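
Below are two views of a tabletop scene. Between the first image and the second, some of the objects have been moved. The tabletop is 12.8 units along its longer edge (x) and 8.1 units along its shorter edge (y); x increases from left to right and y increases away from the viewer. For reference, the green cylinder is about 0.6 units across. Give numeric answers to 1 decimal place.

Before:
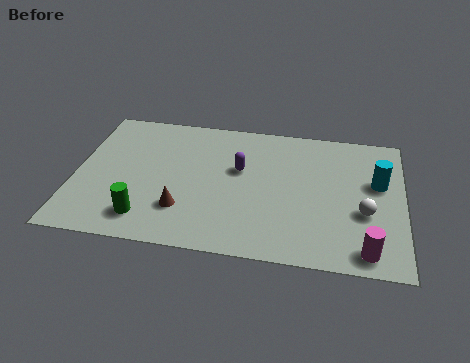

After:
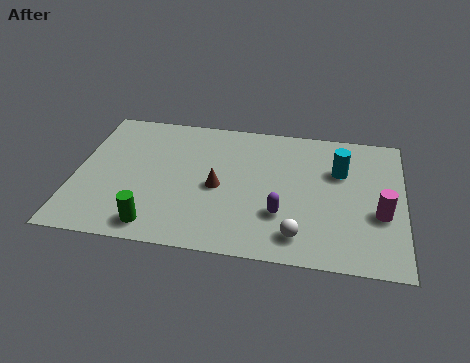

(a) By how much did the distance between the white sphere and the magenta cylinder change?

+1.4

They were about 2.1 units apart before and 3.5 after — 1.4 units further apart.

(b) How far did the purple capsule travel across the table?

2.9

The purple capsule moved from about (6.4, 4.9) to (8.1, 2.5), a distance of √(1.7² + 2.4²) ≈ 2.9.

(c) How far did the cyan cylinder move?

1.6

The cyan cylinder moved from about (11.8, 4.9) to (10.3, 5.4), a distance of √(1.5² + 0.5²) ≈ 1.6.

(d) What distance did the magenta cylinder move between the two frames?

2.2

The magenta cylinder moved from about (11.4, 1.0) to (11.9, 3.1), a distance of √(0.5² + 2.1²) ≈ 2.2.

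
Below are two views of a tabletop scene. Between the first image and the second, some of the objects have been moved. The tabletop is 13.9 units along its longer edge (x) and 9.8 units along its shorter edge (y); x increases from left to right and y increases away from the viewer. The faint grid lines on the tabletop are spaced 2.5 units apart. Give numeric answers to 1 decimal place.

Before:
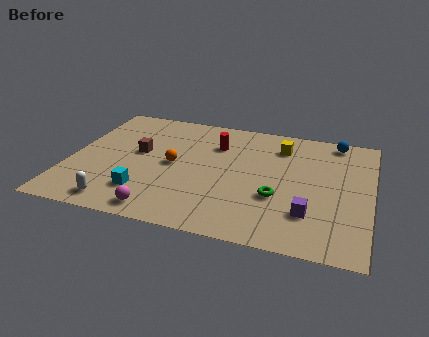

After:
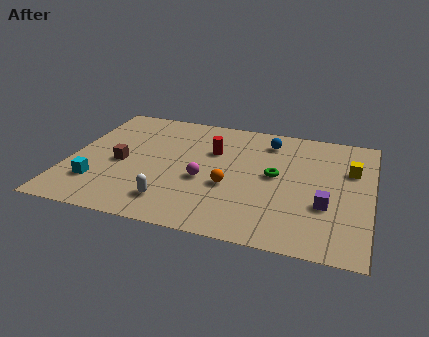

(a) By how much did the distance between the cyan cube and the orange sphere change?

+3.3

They were about 2.8 units apart before and 6.1 after — 3.3 units further apart.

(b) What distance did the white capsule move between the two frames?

2.5

The white capsule moved from about (2.6, 1.2) to (5.0, 1.9), a distance of √(2.4² + 0.7²) ≈ 2.5.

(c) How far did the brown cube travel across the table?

1.3

The brown cube moved from about (3.1, 5.5) to (2.4, 4.4), a distance of √(0.7² + 1.1²) ≈ 1.3.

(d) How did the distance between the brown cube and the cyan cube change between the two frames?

-1.2

The distance was about 3.3 in the first image and 2.1 in the second, so they moved 1.2 units closer together.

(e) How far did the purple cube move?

1.1

From (11.2, 2.6) to (11.9, 3.4), the purple cube covered √(0.7² + 0.8²) ≈ 1.1 units.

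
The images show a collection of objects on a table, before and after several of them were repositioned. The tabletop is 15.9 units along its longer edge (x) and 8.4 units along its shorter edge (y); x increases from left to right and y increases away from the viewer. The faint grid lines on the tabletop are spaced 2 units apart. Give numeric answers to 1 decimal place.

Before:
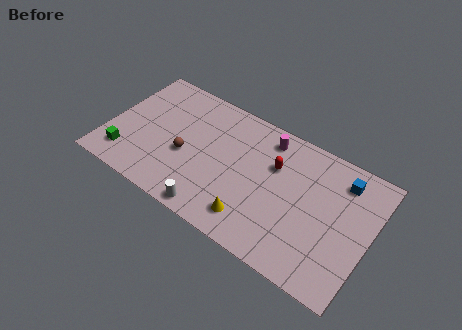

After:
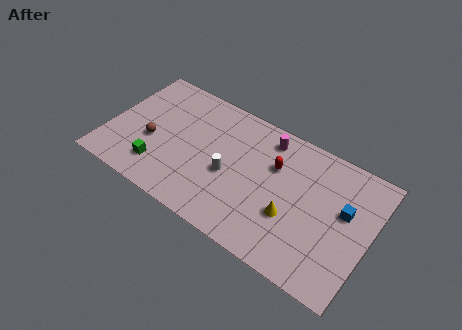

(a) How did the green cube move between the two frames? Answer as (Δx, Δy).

(2.0, 0.2)

From the two frames, the green cube sits at roughly (1.4, 1.7) before and (3.4, 1.9) after.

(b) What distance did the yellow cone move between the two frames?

2.5

The yellow cone was near (9.3, 1.6) before and (11.4, 3.0) after, so it travelled √(2.1² + 1.4²) ≈ 2.5 units.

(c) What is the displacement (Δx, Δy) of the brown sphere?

(-2.1, -0.1)

From the two frames, the brown sphere sits at roughly (4.8, 3.5) before and (2.7, 3.4) after.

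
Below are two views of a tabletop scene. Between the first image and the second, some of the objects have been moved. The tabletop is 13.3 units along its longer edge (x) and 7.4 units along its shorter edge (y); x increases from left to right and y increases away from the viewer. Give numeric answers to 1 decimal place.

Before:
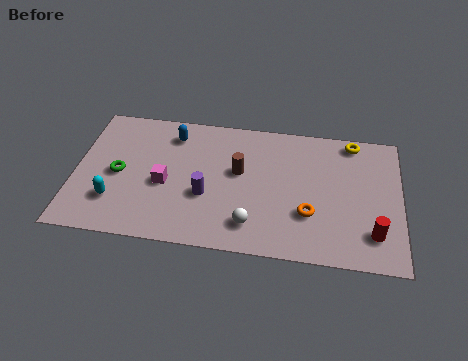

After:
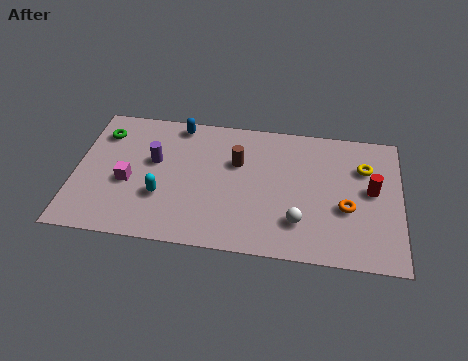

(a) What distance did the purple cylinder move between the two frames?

2.7

The purple cylinder was near (5.4, 2.8) before and (3.2, 4.4) after, so it travelled √(2.2² + 1.6²) ≈ 2.7 units.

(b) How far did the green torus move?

2.3

The green torus was near (1.8, 3.5) before and (1.0, 5.7) after, so it travelled √(0.8² + 2.2²) ≈ 2.3 units.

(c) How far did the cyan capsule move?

2.0

The cyan capsule moved from about (1.7, 2.0) to (3.6, 2.5), a distance of √(1.9² + 0.5²) ≈ 2.0.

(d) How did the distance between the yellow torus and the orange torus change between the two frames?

-2.1

They were about 4.5 units apart before and 2.4 after — 2.1 units closer together.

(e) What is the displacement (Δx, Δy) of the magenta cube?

(-1.5, -0.1)

The magenta cube was at about (3.7, 3.2) and moved to about (2.2, 3.1).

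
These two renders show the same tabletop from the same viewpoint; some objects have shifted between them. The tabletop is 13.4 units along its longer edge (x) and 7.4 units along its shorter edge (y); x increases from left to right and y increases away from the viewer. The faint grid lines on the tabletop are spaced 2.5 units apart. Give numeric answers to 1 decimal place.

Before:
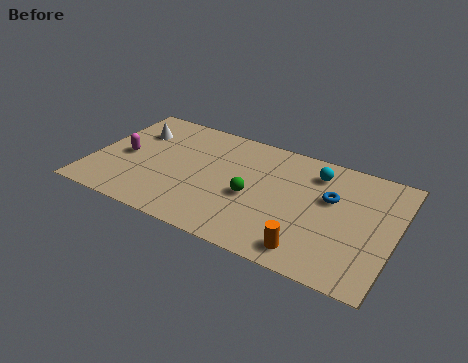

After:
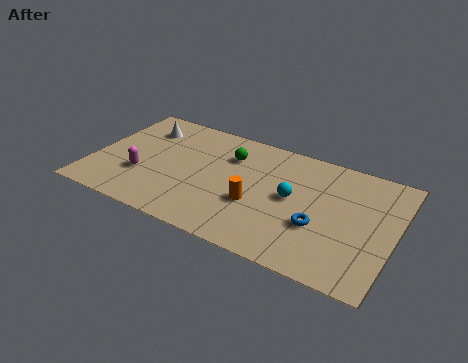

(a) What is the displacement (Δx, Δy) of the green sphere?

(-1.3, 2.2)

From the two frames, the green sphere sits at roughly (7.2, 3.2) before and (5.9, 5.4) after.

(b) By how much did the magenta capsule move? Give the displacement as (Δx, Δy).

(0.9, -1.0)

From the two frames, the magenta capsule sits at roughly (1.4, 3.5) before and (2.3, 2.5) after.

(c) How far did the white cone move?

0.5

The white cone moved from about (1.6, 5.3) to (1.9, 5.7), a distance of √(0.3² + 0.4²) ≈ 0.5.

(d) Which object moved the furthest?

the orange cylinder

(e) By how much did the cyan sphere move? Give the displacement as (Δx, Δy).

(-0.8, -2.0)

The cyan sphere was at about (9.7, 5.9) and moved to about (8.9, 3.9).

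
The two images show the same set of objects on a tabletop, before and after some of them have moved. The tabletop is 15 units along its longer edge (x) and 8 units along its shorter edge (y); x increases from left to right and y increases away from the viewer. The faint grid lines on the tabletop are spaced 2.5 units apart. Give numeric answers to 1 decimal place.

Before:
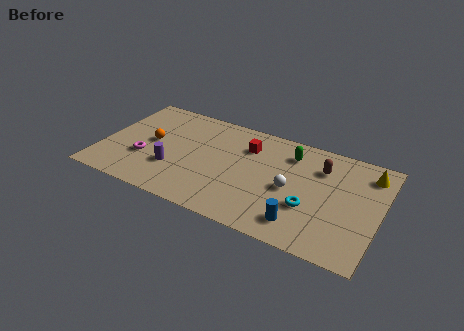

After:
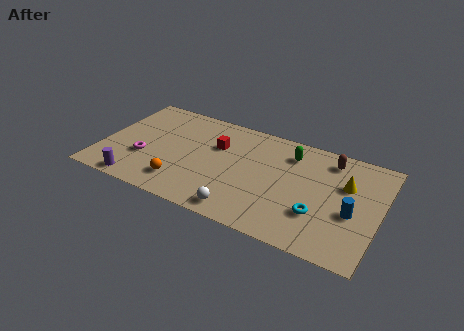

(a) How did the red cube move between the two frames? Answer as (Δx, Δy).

(-1.6, -0.6)

The red cube started near (7.7, 5.9) and ended near (6.1, 5.3).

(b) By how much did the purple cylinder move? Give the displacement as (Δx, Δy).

(-1.7, -1.8)

The purple cylinder started near (4.0, 2.6) and ended near (2.3, 0.8).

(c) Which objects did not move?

the magenta torus and the green capsule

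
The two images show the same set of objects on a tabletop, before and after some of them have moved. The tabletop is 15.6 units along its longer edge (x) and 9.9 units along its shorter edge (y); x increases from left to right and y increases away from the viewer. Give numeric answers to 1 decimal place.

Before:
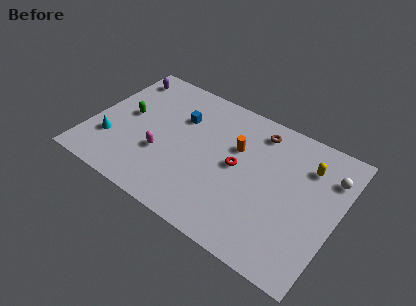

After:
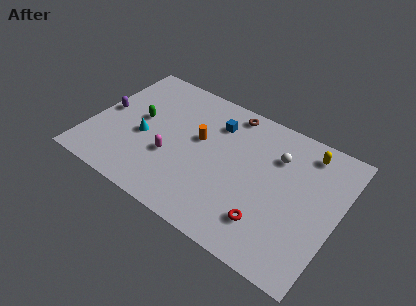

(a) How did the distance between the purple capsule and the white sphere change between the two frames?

-2.7

They were about 13.6 units apart before and 10.9 after — 2.7 units closer together.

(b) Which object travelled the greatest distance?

the red torus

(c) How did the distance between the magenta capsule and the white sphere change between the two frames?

-3.7

Before: roughly 10.8 units apart; after: 7.1. That's 3.7 units closer together.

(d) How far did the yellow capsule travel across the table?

1.0

The yellow capsule moved from about (13.4, 7.4) to (13.2, 8.4), a distance of √(0.2² + 1.0²) ≈ 1.0.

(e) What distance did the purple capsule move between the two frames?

3.3

From (1.2, 8.3) to (0.8, 5.0), the purple capsule covered √(0.4² + 3.3²) ≈ 3.3 units.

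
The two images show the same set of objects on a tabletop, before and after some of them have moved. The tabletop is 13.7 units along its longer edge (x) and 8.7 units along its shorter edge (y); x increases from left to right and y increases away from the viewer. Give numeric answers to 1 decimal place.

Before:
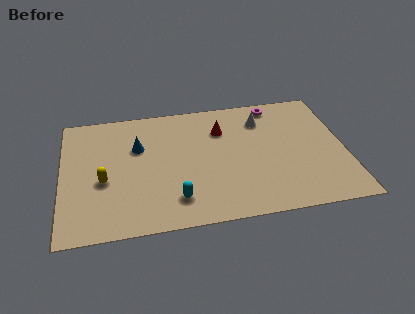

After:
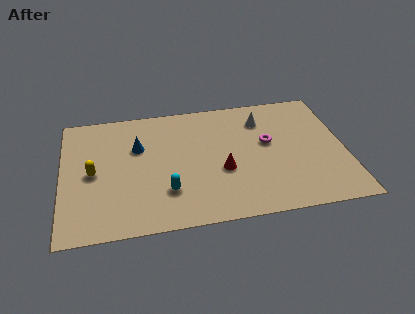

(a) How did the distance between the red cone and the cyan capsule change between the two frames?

-2.2

Before: roughly 5.1 units apart; after: 2.9. That's 2.2 units closer together.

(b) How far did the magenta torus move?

2.7

From (10.5, 7.7) to (10.0, 5.0), the magenta torus covered √(0.5² + 2.7²) ≈ 2.7 units.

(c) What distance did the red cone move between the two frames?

2.9

From (7.8, 6.3) to (7.7, 3.4), the red cone covered √(0.1² + 2.9²) ≈ 2.9 units.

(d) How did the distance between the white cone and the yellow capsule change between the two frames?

+0.3

Before: roughly 8.4 units apart; after: 8.7. That's 0.3 units further apart.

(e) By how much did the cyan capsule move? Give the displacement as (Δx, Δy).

(-0.4, 0.6)

The cyan capsule was at about (5.4, 1.8) and moved to about (5.0, 2.4).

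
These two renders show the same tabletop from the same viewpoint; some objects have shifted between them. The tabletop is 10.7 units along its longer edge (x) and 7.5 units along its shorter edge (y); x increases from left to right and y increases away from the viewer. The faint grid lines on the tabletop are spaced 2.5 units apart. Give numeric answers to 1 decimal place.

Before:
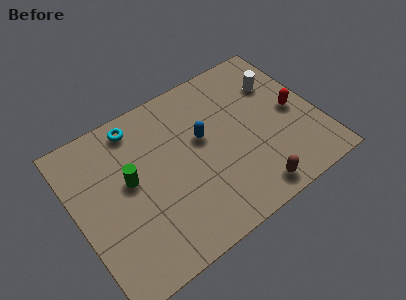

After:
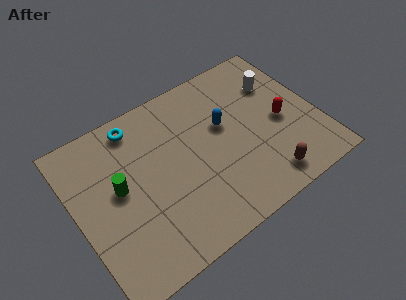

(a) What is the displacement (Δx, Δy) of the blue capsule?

(1.0, 0.1)

The blue capsule started near (5.7, 4.4) and ended near (6.7, 4.5).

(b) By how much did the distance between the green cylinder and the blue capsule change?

+1.5

Before: roughly 3.3 units apart; after: 4.8. That's 1.5 units further apart.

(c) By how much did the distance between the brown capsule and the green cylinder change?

+0.9

The distance was about 5.8 in the first image and 6.7 in the second, so they moved 0.9 units further apart.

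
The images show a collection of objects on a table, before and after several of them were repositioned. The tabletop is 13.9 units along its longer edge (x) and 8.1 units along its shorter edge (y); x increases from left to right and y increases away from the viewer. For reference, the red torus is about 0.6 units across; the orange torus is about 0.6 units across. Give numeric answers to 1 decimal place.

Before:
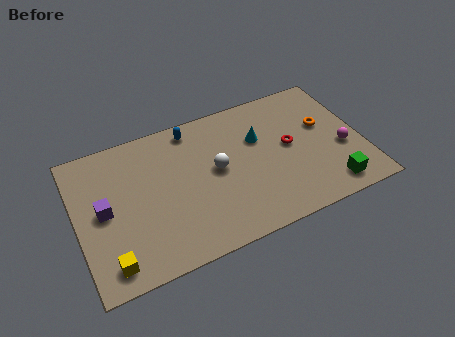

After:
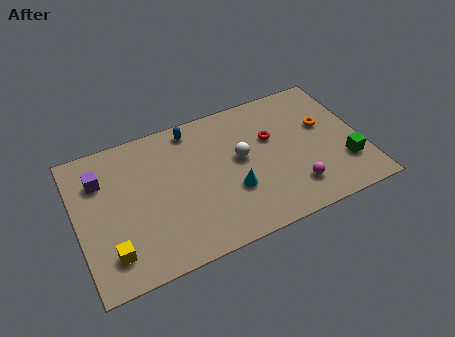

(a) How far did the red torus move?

1.1

The red torus was near (10.4, 4.3) before and (9.6, 5.1) after, so it travelled √(0.8² + 0.8²) ≈ 1.1 units.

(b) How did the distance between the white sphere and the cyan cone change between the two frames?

-0.6

The distance was about 2.4 in the first image and 1.8 in the second, so they moved 0.6 units closer together.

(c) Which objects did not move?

the blue capsule and the orange torus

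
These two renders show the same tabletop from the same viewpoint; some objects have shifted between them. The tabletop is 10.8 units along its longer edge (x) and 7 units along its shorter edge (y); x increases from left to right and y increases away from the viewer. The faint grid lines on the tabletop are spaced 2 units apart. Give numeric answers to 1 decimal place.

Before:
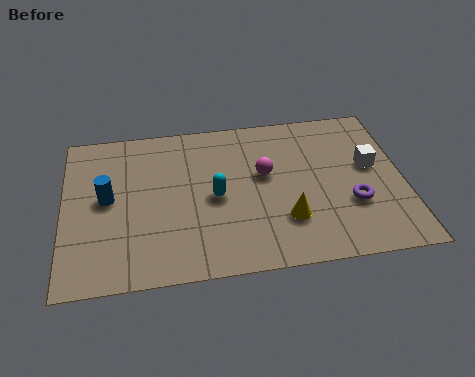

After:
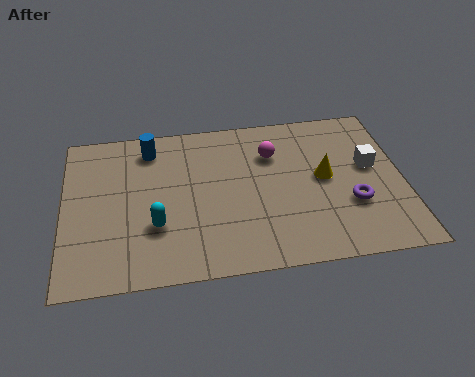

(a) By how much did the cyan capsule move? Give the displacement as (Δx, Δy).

(-1.9, -1.0)

The cyan capsule was at about (4.8, 3.3) and moved to about (2.9, 2.3).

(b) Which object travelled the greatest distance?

the blue cylinder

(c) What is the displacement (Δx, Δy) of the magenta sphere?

(0.3, 0.9)

The magenta sphere started near (6.4, 4.1) and ended near (6.7, 5.0).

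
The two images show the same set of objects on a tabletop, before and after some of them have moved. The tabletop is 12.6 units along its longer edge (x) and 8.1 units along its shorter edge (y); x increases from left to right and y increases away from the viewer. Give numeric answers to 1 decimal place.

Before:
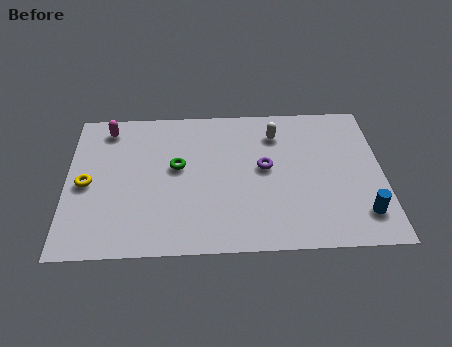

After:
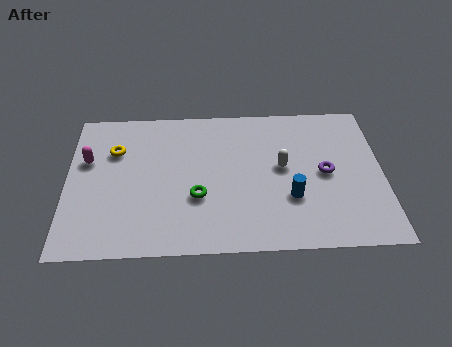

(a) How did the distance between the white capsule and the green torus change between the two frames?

-0.6

They were about 4.3 units apart before and 3.7 after — 0.6 units closer together.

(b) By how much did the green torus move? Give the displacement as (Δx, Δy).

(0.8, -1.7)

From the two frames, the green torus sits at roughly (4.4, 4.6) before and (5.2, 2.9) after.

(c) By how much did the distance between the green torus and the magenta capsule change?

+1.3

The distance was about 3.6 in the first image and 4.9 in the second, so they moved 1.3 units further apart.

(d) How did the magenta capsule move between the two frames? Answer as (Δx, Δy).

(-0.8, -1.8)

The magenta capsule was at about (1.6, 6.9) and moved to about (0.8, 5.1).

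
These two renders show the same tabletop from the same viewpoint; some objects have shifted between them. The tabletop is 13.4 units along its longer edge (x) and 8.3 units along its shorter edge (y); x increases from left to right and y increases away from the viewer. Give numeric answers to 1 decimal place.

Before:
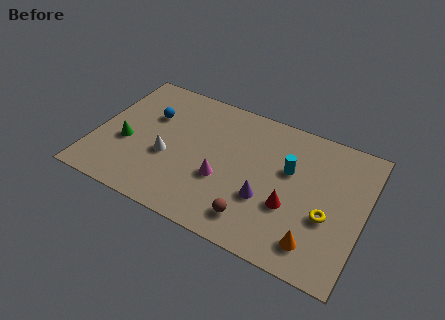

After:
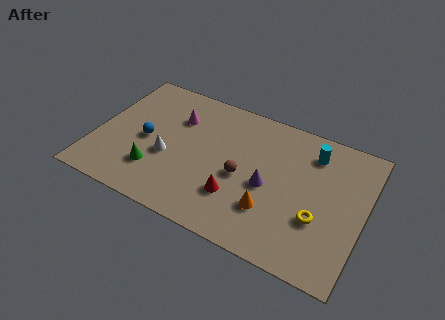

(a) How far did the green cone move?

1.9

The green cone was near (1.6, 3.3) before and (3.2, 2.2) after, so it travelled √(1.6² + 1.1²) ≈ 1.9 units.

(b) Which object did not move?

the white cone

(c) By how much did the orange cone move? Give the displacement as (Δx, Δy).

(-2.3, 0.9)

The orange cone was at about (11.3, 1.5) and moved to about (9.0, 2.4).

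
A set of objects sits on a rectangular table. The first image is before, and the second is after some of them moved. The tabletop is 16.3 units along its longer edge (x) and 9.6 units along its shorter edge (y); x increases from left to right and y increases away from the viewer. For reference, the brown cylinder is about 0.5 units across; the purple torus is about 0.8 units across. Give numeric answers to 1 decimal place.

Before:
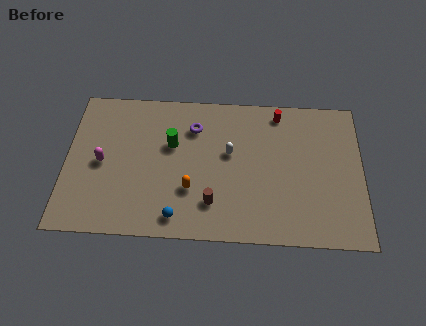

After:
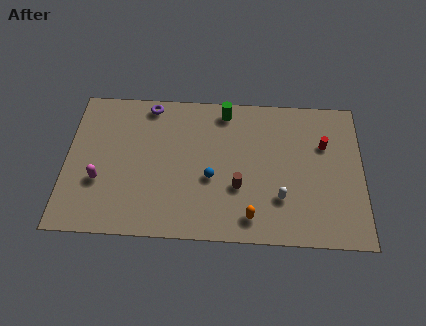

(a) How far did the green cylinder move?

3.8

From (5.8, 6.0) to (8.7, 8.4), the green cylinder covered √(2.9² + 2.4²) ≈ 3.8 units.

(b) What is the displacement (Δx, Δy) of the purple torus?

(-2.5, 1.4)

The purple torus was at about (7.0, 7.2) and moved to about (4.5, 8.6).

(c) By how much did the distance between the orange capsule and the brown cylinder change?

+0.6

Before: roughly 1.4 units apart; after: 2.0. That's 0.6 units further apart.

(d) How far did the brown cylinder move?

1.8

The brown cylinder was near (8.1, 2.3) before and (9.5, 3.4) after, so it travelled √(1.4² + 1.1²) ≈ 1.8 units.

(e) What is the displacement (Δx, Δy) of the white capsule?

(2.8, -2.8)

The white capsule was at about (9.0, 5.6) and moved to about (11.8, 2.8).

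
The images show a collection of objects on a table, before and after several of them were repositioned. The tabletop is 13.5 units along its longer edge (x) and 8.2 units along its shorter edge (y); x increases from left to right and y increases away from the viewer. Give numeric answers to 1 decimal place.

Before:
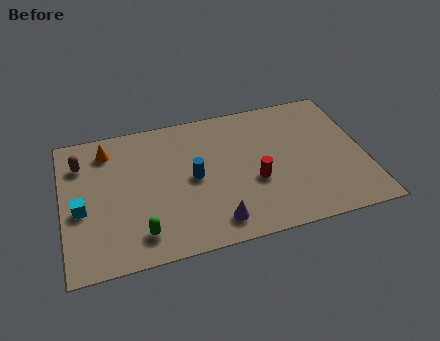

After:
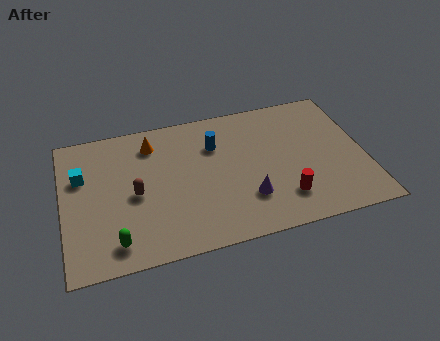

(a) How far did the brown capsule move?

3.3

From (0.9, 6.2) to (3.2, 3.8), the brown capsule covered √(2.3² + 2.4²) ≈ 3.3 units.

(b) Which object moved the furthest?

the brown capsule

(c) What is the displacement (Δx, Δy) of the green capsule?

(-1.1, -0.2)

From the two frames, the green capsule sits at roughly (3.3, 1.5) before and (2.2, 1.3) after.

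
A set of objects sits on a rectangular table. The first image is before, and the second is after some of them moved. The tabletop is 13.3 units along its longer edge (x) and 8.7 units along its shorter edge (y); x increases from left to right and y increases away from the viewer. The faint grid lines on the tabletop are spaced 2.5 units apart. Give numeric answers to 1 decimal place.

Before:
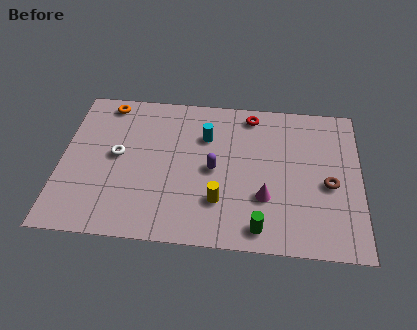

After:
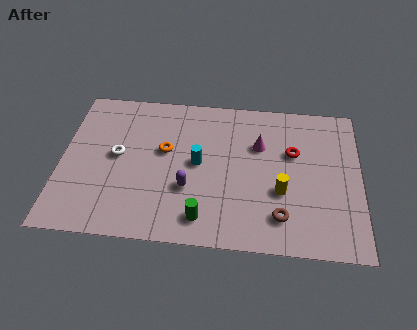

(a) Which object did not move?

the white torus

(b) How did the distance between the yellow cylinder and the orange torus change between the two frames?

-1.9

Before: roughly 7.4 units apart; after: 5.5. That's 1.9 units closer together.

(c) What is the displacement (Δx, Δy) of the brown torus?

(-2.1, -2.0)

From the two frames, the brown torus sits at roughly (11.9, 3.8) before and (9.8, 1.8) after.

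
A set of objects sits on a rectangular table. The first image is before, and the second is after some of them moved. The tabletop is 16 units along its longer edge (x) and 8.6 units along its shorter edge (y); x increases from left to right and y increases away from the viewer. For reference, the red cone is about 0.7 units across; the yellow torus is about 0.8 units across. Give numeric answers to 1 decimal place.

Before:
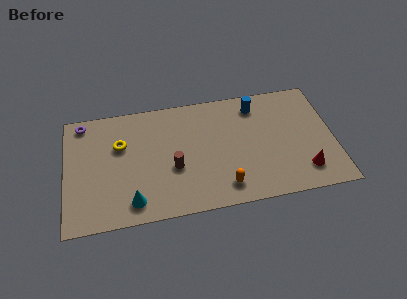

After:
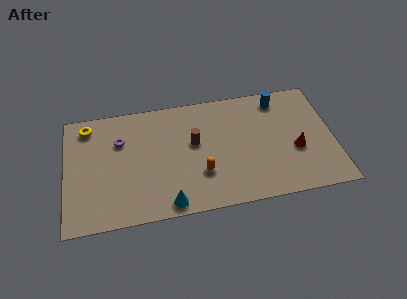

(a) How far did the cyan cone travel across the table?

2.2

The cyan cone was near (3.9, 1.4) before and (6.0, 0.9) after, so it travelled √(2.1² + 0.5²) ≈ 2.2 units.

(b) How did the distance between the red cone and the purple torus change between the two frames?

-3.5

Before: roughly 14.2 units apart; after: 10.7. That's 3.5 units closer together.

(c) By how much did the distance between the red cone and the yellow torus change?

+1.5

Before: roughly 11.4 units apart; after: 12.9. That's 1.5 units further apart.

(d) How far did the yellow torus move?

2.5

From (3.3, 5.6) to (1.4, 7.3), the yellow torus covered √(1.9² + 1.7²) ≈ 2.5 units.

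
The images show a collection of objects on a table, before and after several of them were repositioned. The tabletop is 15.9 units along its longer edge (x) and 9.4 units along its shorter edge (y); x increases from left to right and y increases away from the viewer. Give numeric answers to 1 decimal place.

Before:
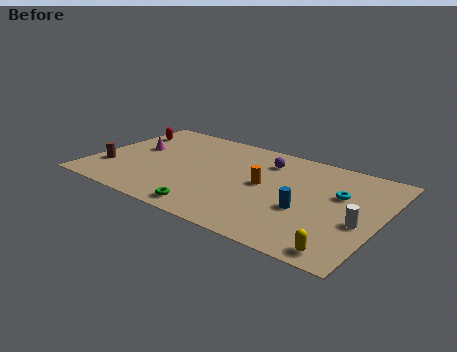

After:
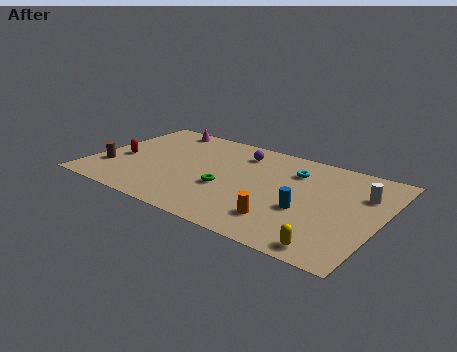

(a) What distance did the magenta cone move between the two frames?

3.1

From (2.1, 5.4) to (2.9, 8.4), the magenta cone covered √(0.8² + 3.0²) ≈ 3.1 units.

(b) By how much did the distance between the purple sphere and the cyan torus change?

-1.4

The distance was about 4.5 in the first image and 3.1 in the second, so they moved 1.4 units closer together.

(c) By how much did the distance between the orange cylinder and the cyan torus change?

+0.8

Before: roughly 4.1 units apart; after: 4.9. That's 0.8 units further apart.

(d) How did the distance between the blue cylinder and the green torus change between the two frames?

-1.0

They were about 5.4 units apart before and 4.4 after — 1.0 units closer together.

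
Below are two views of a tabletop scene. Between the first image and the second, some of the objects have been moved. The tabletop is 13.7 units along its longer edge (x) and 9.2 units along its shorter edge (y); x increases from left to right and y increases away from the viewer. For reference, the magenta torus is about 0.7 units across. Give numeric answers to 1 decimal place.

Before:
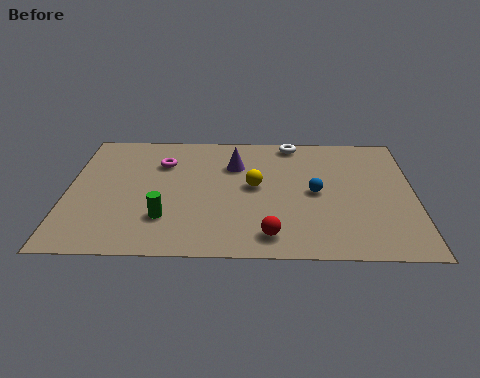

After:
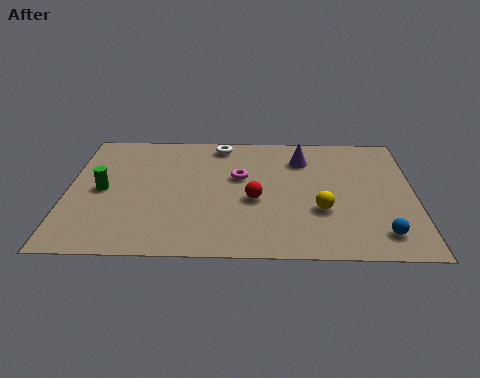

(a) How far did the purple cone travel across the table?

2.7

The purple cone moved from about (6.6, 6.5) to (9.3, 7.0), a distance of √(2.7² + 0.5²) ≈ 2.7.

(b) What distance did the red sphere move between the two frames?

2.6

From (8.0, 1.4) to (7.4, 3.9), the red sphere covered √(0.6² + 2.5²) ≈ 2.6 units.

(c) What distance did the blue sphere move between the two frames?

3.8

The blue sphere was near (9.8, 4.5) before and (12.3, 1.6) after, so it travelled √(2.5² + 2.9²) ≈ 3.8 units.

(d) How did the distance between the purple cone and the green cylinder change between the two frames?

+3.5

Before: roughly 4.8 units apart; after: 8.3. That's 3.5 units further apart.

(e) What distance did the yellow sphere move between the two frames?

3.1

The yellow sphere moved from about (7.4, 4.9) to (10.0, 3.2), a distance of √(2.6² + 1.7²) ≈ 3.1.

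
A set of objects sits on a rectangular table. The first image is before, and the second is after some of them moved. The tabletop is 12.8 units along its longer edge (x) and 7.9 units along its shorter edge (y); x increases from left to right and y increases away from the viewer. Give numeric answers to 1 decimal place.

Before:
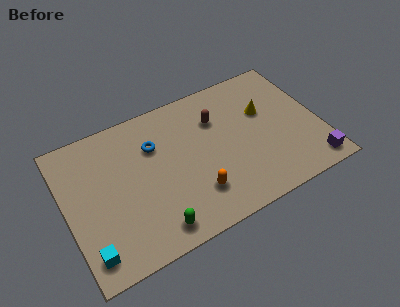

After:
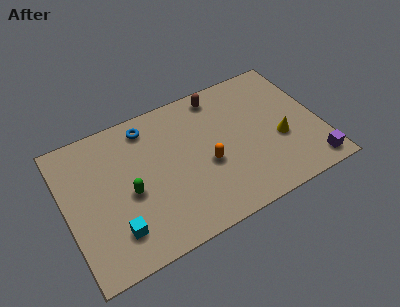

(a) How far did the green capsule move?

2.6

From (4.0, 1.1) to (3.1, 3.5), the green capsule covered √(0.9² + 2.4²) ≈ 2.6 units.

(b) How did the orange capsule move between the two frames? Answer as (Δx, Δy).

(0.8, 1.3)

From the two frames, the orange capsule sits at roughly (6.2, 2.0) before and (7.0, 3.3) after.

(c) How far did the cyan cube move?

1.5

From (0.8, 1.3) to (2.2, 1.8), the cyan cube covered √(1.4² + 0.5²) ≈ 1.5 units.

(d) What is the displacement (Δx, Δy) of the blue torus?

(-0.2, 1.2)

The blue torus was at about (4.6, 5.5) and moved to about (4.4, 6.7).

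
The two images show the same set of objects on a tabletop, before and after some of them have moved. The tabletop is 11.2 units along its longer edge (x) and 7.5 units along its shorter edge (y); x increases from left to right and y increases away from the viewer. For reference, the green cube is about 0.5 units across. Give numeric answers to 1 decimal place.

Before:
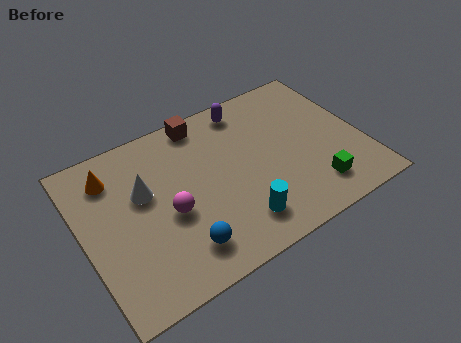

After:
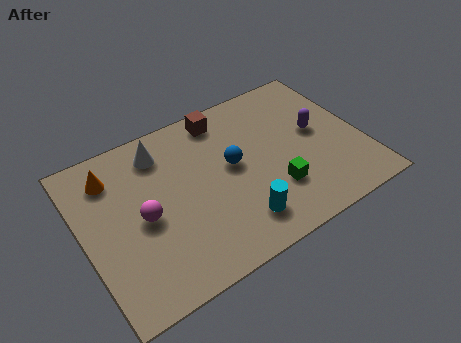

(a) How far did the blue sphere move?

3.6

From (3.5, 1.5) to (6.0, 4.1), the blue sphere covered √(2.5² + 2.6²) ≈ 3.6 units.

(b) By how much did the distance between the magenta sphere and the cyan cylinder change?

+1.0

The distance was about 3.0 in the first image and 4.0 in the second, so they moved 1.0 units further apart.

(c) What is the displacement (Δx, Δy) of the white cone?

(0.9, 1.5)

From the two frames, the white cone sits at roughly (2.5, 4.6) before and (3.4, 6.1) after.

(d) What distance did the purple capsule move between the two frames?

3.5

The purple capsule was near (7.0, 6.5) before and (9.5, 4.1) after, so it travelled √(2.5² + 2.4²) ≈ 3.5 units.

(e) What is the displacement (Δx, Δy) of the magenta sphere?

(-1.0, 0.3)

From the two frames, the magenta sphere sits at roughly (3.3, 3.2) before and (2.3, 3.5) after.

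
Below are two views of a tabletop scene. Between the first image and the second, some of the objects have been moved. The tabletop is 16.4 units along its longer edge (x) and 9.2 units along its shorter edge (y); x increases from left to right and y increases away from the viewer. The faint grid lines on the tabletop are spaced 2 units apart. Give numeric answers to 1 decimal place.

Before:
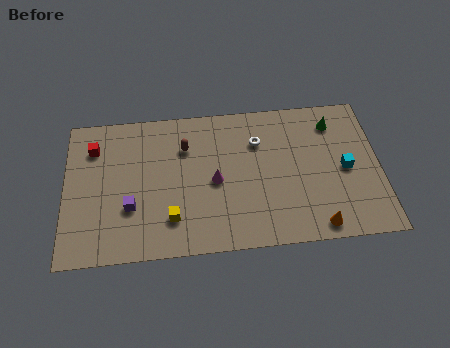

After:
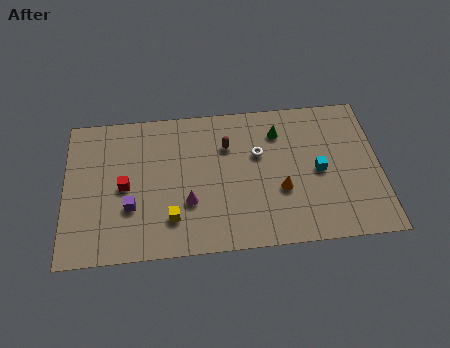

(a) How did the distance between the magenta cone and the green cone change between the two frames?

-0.8

Before: roughly 7.0 units apart; after: 6.2. That's 0.8 units closer together.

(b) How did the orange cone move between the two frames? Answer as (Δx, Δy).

(-1.8, 2.4)

From the two frames, the orange cone sits at roughly (13.0, 1.0) before and (11.2, 3.4) after.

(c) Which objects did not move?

the yellow cube and the purple cube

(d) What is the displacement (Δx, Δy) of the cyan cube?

(-1.4, 0.0)

The cyan cube was at about (14.6, 4.4) and moved to about (13.2, 4.4).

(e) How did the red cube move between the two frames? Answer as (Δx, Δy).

(1.6, -2.6)

From the two frames, the red cube sits at roughly (1.5, 7.0) before and (3.1, 4.4) after.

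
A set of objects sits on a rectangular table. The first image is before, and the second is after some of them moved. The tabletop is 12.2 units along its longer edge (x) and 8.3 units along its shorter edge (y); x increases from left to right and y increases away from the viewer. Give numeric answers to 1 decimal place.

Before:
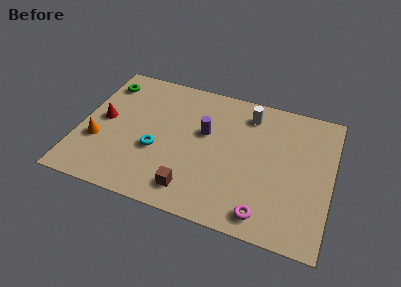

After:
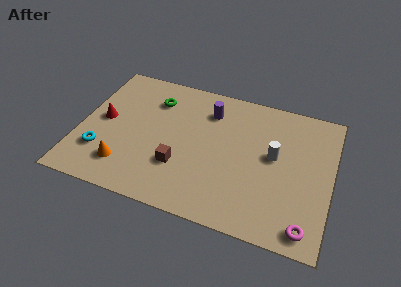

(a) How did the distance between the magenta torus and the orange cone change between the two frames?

+0.4

They were about 8.4 units apart before and 8.8 after — 0.4 units further apart.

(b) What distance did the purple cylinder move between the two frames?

1.4

The purple cylinder was near (6.0, 5.0) before and (6.1, 6.4) after, so it travelled √(0.1² + 1.4²) ≈ 1.4 units.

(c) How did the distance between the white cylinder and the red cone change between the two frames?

+1.0

They were about 7.3 units apart before and 8.3 after — 1.0 units further apart.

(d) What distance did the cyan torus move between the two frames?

2.8

The cyan torus moved from about (3.8, 3.2) to (1.2, 2.3), a distance of √(2.6² + 0.9²) ≈ 2.8.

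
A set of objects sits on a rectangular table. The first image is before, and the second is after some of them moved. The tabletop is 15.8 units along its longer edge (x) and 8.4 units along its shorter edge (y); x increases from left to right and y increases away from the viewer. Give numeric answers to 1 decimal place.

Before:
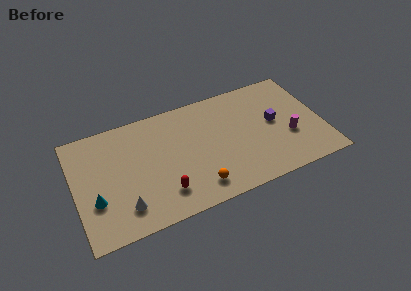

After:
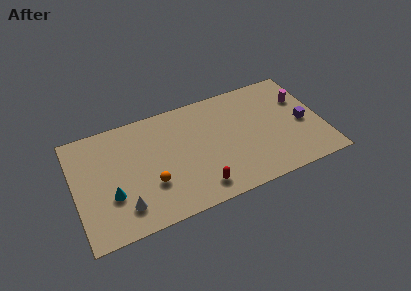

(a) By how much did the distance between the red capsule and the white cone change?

+2.2

They were about 2.5 units apart before and 4.7 after — 2.2 units further apart.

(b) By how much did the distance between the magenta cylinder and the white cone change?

+1.6

They were about 10.8 units apart before and 12.4 after — 1.6 units further apart.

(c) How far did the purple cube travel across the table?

1.9

The purple cube moved from about (12.8, 4.5) to (14.6, 3.8), a distance of √(1.8² + 0.7²) ≈ 1.9.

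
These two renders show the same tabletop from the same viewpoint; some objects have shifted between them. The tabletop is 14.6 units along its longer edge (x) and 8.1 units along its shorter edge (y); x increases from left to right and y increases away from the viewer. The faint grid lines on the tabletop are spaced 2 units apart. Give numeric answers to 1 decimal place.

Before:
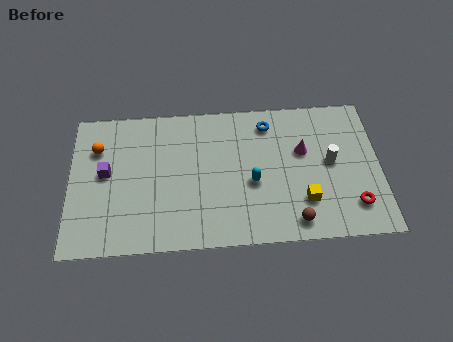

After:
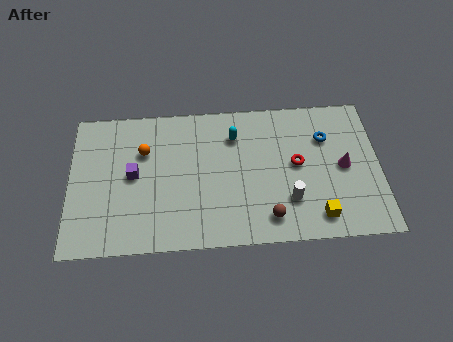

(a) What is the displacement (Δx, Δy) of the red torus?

(-2.6, 2.5)

From the two frames, the red torus sits at roughly (13.3, 1.8) before and (10.7, 4.3) after.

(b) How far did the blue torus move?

2.9

The blue torus moved from about (9.4, 6.7) to (12.1, 5.7), a distance of √(2.7² + 1.0²) ≈ 2.9.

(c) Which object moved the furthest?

the red torus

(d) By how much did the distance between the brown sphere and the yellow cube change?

+1.1

The distance was about 1.2 in the first image and 2.3 in the second, so they moved 1.1 units further apart.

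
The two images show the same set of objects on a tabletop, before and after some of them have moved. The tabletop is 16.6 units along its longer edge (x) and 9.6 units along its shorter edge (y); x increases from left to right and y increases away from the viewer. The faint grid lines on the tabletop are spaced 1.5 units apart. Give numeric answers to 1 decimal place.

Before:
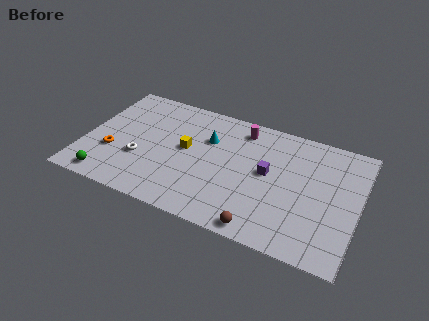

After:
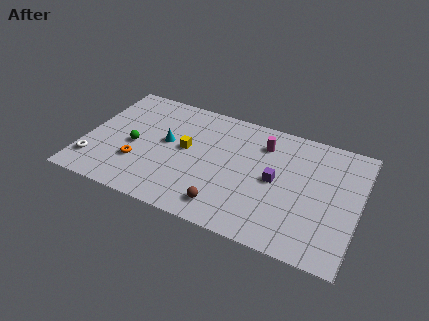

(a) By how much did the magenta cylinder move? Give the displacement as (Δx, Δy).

(1.4, -0.7)

From the two frames, the magenta cylinder sits at roughly (9.2, 8.1) before and (10.6, 7.4) after.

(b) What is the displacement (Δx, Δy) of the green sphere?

(1.2, 3.2)

From the two frames, the green sphere sits at roughly (1.8, 1.1) before and (3.0, 4.3) after.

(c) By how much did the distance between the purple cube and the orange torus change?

-1.1

Before: roughly 9.5 units apart; after: 8.4. That's 1.1 units closer together.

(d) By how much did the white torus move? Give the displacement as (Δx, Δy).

(-2.7, -1.3)

The white torus was at about (3.5, 3.4) and moved to about (0.8, 2.1).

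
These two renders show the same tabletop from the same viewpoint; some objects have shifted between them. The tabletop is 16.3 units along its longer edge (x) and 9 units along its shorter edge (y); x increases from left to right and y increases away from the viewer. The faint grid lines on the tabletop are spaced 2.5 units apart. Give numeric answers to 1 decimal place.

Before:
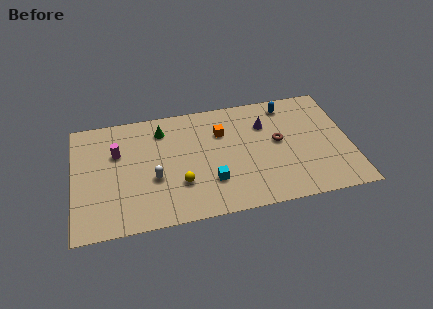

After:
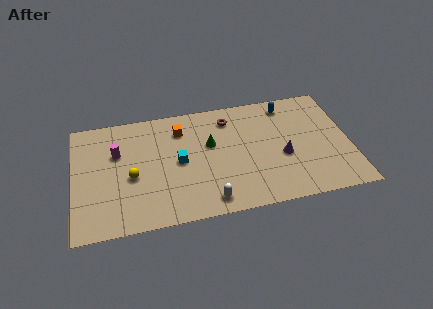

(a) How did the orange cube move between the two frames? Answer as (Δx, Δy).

(-2.4, 0.7)

The orange cube was at about (8.8, 6.3) and moved to about (6.4, 7.0).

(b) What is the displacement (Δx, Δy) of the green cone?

(2.8, -1.7)

The green cone started near (5.3, 7.2) and ended near (8.1, 5.5).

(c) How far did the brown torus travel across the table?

3.7

The brown torus moved from about (12.1, 4.9) to (9.3, 7.3), a distance of √(2.8² + 2.4²) ≈ 3.7.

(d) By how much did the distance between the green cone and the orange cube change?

-1.3

Before: roughly 3.6 units apart; after: 2.3. That's 1.3 units closer together.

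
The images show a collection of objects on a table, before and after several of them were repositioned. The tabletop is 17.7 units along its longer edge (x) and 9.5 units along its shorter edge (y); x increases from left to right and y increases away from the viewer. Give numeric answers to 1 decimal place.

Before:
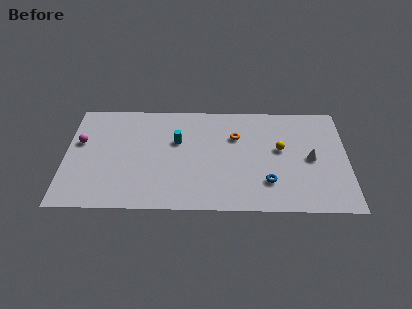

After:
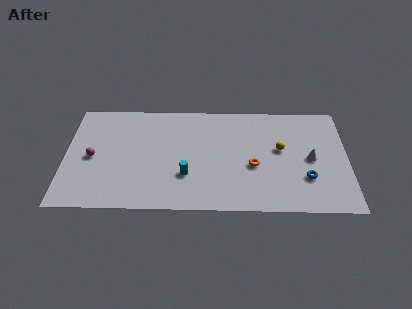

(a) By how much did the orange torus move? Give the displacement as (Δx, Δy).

(1.1, -2.6)

The orange torus was at about (10.7, 6.5) and moved to about (11.8, 3.9).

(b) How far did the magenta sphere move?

1.5

The magenta sphere was near (0.9, 5.8) before and (1.7, 4.5) after, so it travelled √(0.8² + 1.3²) ≈ 1.5 units.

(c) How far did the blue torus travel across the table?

2.4

The blue torus moved from about (12.7, 2.5) to (15.1, 2.9), a distance of √(2.4² + 0.4²) ≈ 2.4.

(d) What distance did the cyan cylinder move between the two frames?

3.1

The cyan cylinder was near (7.0, 6.0) before and (7.6, 3.0) after, so it travelled √(0.6² + 3.0²) ≈ 3.1 units.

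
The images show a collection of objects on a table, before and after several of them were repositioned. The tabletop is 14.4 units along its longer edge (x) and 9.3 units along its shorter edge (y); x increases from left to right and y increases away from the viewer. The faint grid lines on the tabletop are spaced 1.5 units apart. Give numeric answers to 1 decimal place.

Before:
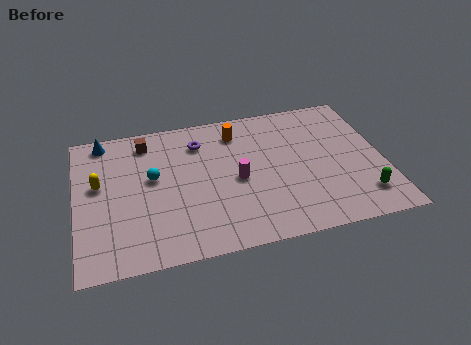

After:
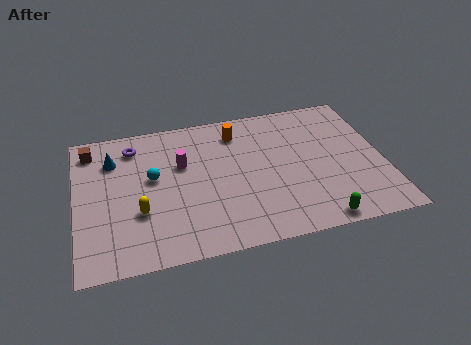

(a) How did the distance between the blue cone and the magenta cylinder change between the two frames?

-3.9

Before: roughly 7.3 units apart; after: 3.4. That's 3.9 units closer together.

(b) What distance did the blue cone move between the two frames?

1.5

The blue cone moved from about (1.4, 8.3) to (1.8, 6.9), a distance of √(0.4² + 1.4²) ≈ 1.5.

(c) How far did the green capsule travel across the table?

2.5

The green capsule was near (13.2, 1.9) before and (11.0, 0.8) after, so it travelled √(2.2² + 1.1²) ≈ 2.5 units.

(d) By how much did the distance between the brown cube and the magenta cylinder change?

-0.8

Before: roughly 5.4 units apart; after: 4.6. That's 0.8 units closer together.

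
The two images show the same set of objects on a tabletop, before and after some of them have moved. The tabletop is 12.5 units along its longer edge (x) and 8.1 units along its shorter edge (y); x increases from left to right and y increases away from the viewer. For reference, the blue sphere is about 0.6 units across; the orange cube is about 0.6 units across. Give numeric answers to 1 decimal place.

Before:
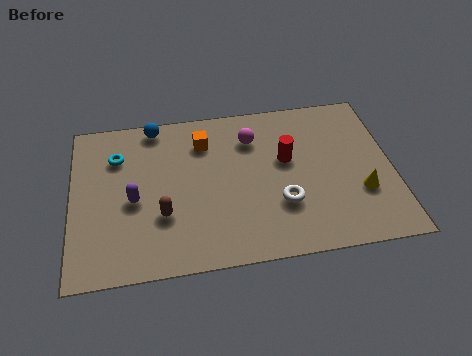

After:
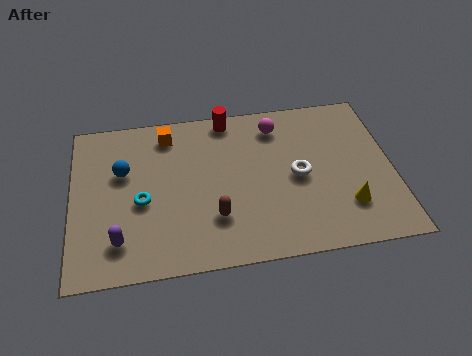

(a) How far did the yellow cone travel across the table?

0.8

The yellow cone was near (11.2, 2.7) before and (10.6, 2.1) after, so it travelled √(0.6² + 0.6²) ≈ 0.8 units.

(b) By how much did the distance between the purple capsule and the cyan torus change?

-0.4

They were about 2.4 units apart before and 2.0 after — 0.4 units closer together.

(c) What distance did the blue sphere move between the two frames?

2.6

The blue sphere was near (3.3, 7.3) before and (2.0, 5.1) after, so it travelled √(1.3² + 2.2²) ≈ 2.6 units.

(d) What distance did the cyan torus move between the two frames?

2.6

The cyan torus was near (1.8, 5.9) before and (2.7, 3.5) after, so it travelled √(0.9² + 2.4²) ≈ 2.6 units.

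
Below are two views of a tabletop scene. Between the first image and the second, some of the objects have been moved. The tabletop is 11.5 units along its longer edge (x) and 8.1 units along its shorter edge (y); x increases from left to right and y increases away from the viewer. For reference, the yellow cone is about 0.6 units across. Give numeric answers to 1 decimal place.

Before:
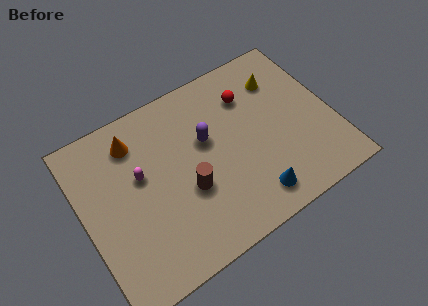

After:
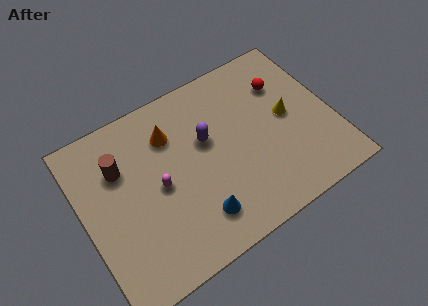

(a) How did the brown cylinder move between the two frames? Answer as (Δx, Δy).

(-2.7, 2.5)

The brown cylinder started near (4.6, 3.1) and ended near (1.9, 5.6).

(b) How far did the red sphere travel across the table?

1.6

The red sphere moved from about (8.0, 6.0) to (9.6, 5.8), a distance of √(1.6² + 0.2²) ≈ 1.6.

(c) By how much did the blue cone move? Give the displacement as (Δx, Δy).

(-2.5, 0.4)

From the two frames, the blue cone sits at roughly (7.3, 1.3) before and (4.8, 1.7) after.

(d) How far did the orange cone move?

1.7

From (2.7, 6.5) to (4.3, 6.0), the orange cone covered √(1.6² + 0.5²) ≈ 1.7 units.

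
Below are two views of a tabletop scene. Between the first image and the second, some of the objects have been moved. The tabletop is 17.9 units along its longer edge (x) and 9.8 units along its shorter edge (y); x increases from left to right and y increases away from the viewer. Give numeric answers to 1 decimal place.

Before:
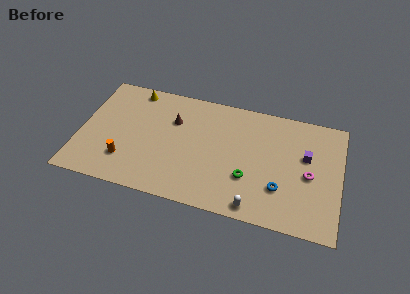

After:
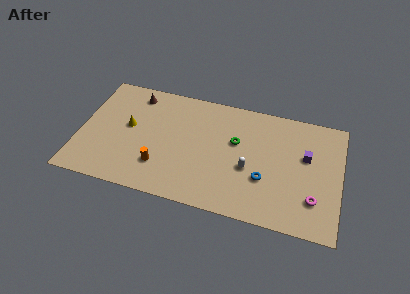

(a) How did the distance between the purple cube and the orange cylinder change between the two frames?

-2.3

They were about 12.7 units apart before and 10.4 after — 2.3 units closer together.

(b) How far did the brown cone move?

3.2

From (6.3, 6.7) to (3.5, 8.3), the brown cone covered √(2.8² + 1.6²) ≈ 3.2 units.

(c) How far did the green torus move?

3.0

From (11.7, 3.2) to (10.7, 6.0), the green torus covered √(1.0² + 2.8²) ≈ 3.0 units.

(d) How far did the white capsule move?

3.1

The white capsule was near (12.3, 1.0) before and (11.7, 4.0) after, so it travelled √(0.6² + 3.0²) ≈ 3.1 units.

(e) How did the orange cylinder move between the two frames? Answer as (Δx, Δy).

(2.4, 0.1)

From the two frames, the orange cylinder sits at roughly (3.3, 2.5) before and (5.7, 2.6) after.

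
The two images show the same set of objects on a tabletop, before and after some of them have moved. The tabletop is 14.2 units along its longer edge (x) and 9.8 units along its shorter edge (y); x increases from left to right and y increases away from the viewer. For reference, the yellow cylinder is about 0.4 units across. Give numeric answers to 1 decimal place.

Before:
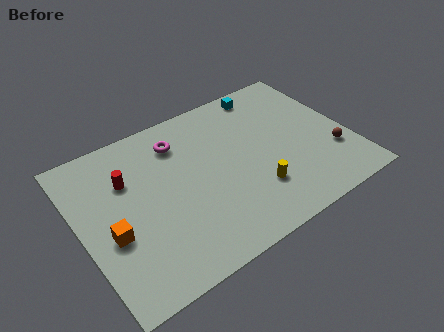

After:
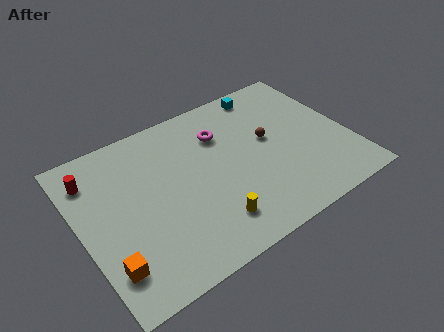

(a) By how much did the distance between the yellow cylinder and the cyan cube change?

+1.7

Before: roughly 6.3 units apart; after: 8.0. That's 1.7 units further apart.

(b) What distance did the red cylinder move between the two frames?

2.0

The red cylinder was near (2.7, 6.7) before and (1.0, 7.7) after, so it travelled √(1.7² + 1.0²) ≈ 2.0 units.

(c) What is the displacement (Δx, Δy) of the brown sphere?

(-3.0, 2.5)

The brown sphere was at about (13.1, 3.0) and moved to about (10.1, 5.5).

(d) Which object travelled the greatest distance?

the brown sphere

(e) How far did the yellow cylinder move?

2.6

The yellow cylinder moved from about (8.8, 2.7) to (6.3, 2.0), a distance of √(2.5² + 0.7²) ≈ 2.6.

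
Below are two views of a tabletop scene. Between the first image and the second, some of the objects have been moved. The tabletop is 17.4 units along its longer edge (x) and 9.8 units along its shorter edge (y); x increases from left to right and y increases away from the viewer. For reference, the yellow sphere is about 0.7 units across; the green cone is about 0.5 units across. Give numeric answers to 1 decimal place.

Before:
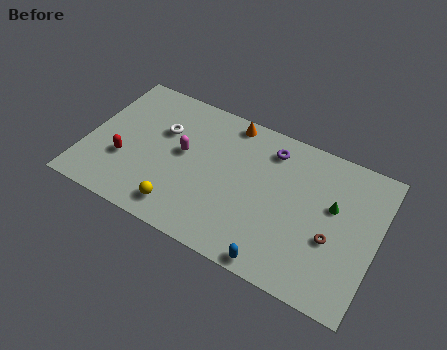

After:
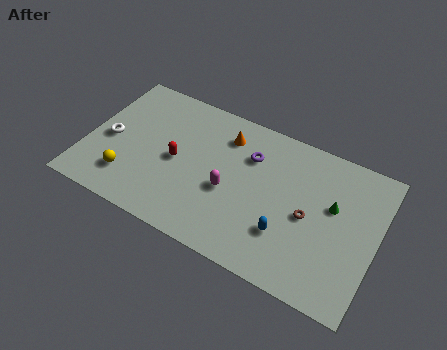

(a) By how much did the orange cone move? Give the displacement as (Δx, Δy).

(-0.1, -1.1)

From the two frames, the orange cone sits at roughly (8.1, 8.8) before and (8.0, 7.7) after.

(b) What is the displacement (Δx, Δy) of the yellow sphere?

(-3.3, 0.7)

From the two frames, the yellow sphere sits at roughly (6.1, 1.6) before and (2.8, 2.3) after.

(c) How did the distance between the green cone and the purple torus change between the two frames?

+0.7

The distance was about 4.5 in the first image and 5.2 in the second, so they moved 0.7 units further apart.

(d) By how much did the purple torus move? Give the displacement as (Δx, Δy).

(-1.1, -1.0)

The purple torus was at about (10.7, 8.0) and moved to about (9.6, 7.0).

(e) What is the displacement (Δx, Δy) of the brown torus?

(-1.5, 0.8)

The brown torus was at about (14.9, 3.8) and moved to about (13.4, 4.6).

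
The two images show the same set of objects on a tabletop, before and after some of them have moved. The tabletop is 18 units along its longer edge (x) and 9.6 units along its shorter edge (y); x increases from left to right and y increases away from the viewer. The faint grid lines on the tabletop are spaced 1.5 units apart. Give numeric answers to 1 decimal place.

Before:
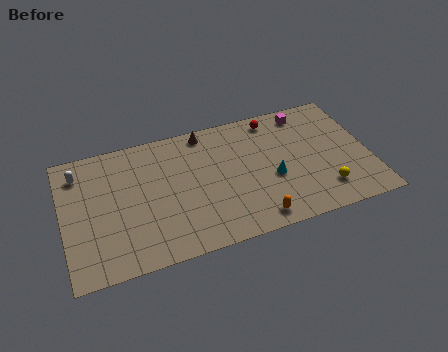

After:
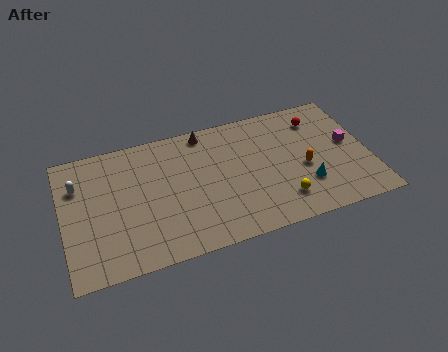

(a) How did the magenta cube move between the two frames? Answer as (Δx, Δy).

(2.3, -3.1)

The magenta cube was at about (14.6, 8.3) and moved to about (16.9, 5.2).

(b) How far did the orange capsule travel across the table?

4.3

The orange capsule was near (10.9, 1.2) before and (14.1, 4.1) after, so it travelled √(3.2² + 2.9²) ≈ 4.3 units.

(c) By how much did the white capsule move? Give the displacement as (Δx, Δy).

(-0.1, -0.9)

The white capsule started near (1.1, 7.7) and ended near (1.0, 6.8).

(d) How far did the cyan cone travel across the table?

2.2

The cyan cone moved from about (12.2, 3.9) to (14.1, 2.8), a distance of √(1.9² + 1.1²) ≈ 2.2.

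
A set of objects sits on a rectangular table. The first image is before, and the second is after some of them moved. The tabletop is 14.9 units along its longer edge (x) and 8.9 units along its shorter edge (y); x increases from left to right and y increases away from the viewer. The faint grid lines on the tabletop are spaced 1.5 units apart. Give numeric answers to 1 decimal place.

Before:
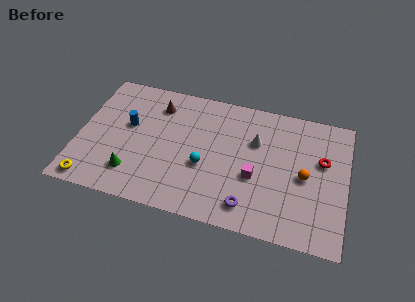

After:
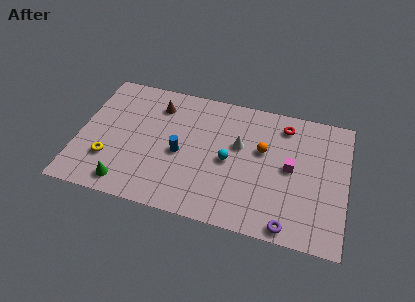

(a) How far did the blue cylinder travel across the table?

3.2

The blue cylinder moved from about (2.7, 5.2) to (5.7, 4.0), a distance of √(3.0² + 1.2²) ≈ 3.2.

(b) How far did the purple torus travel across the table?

2.3

The purple torus was near (9.7, 1.5) before and (11.9, 0.8) after, so it travelled √(2.2² + 0.7²) ≈ 2.3 units.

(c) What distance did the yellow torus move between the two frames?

1.9

From (1.0, 0.9) to (1.8, 2.6), the yellow torus covered √(0.8² + 1.7²) ≈ 1.9 units.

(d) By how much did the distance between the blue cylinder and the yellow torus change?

-0.5

Before: roughly 4.6 units apart; after: 4.1. That's 0.5 units closer together.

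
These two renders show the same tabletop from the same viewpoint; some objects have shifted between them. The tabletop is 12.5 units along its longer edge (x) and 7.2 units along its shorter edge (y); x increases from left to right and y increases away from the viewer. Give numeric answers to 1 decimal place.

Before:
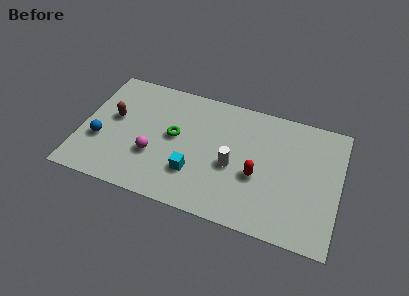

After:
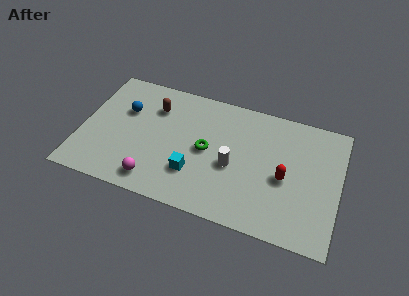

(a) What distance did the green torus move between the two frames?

1.6

The green torus moved from about (4.5, 3.9) to (6.1, 3.6), a distance of √(1.6² + 0.3²) ≈ 1.6.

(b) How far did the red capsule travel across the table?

1.3

The red capsule moved from about (8.6, 2.9) to (9.9, 3.2), a distance of √(1.3² + 0.3²) ≈ 1.3.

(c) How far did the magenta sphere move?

1.4

From (3.6, 2.5) to (3.8, 1.1), the magenta sphere covered √(0.2² + 1.4²) ≈ 1.4 units.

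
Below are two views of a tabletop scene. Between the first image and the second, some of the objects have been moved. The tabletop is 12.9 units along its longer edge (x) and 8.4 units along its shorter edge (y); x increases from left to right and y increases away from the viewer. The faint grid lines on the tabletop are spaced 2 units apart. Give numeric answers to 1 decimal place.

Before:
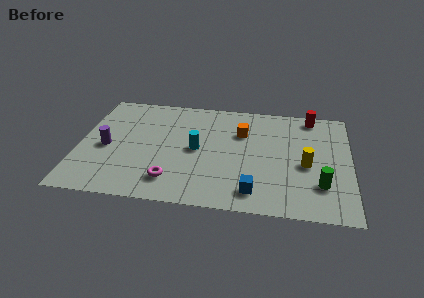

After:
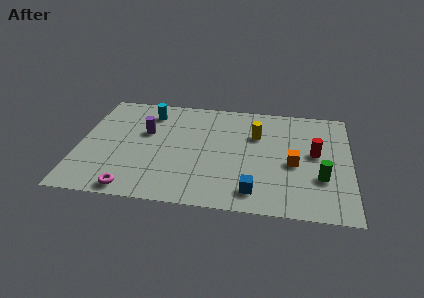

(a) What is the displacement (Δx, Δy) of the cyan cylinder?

(-2.4, 2.6)

The cyan cylinder started near (5.6, 4.2) and ended near (3.2, 6.8).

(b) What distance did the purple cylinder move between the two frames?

2.3

The purple cylinder was near (1.3, 3.8) before and (3.1, 5.2) after, so it travelled √(1.8² + 1.4²) ≈ 2.3 units.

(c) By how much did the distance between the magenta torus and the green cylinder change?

+2.0

Before: roughly 7.0 units apart; after: 9.0. That's 2.0 units further apart.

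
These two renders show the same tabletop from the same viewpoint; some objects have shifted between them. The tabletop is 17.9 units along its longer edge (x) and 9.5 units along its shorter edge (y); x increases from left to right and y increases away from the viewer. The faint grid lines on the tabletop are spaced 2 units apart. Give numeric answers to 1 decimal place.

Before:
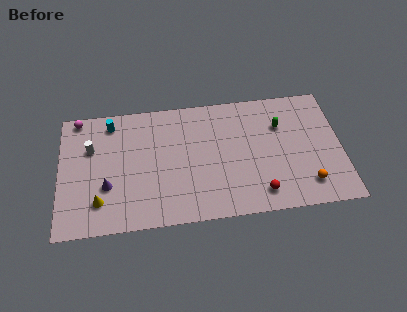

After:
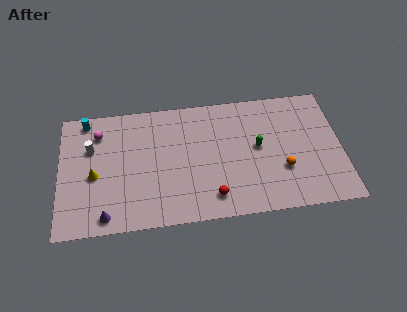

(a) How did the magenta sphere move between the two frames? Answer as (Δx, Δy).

(1.3, -1.3)

The magenta sphere was at about (1.2, 8.7) and moved to about (2.5, 7.4).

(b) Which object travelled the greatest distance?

the red sphere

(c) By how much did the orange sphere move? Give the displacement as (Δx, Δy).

(-1.5, 1.3)

The orange sphere was at about (15.6, 1.9) and moved to about (14.1, 3.2).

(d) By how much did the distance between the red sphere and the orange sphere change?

+1.7

The distance was about 3.0 in the first image and 4.7 in the second, so they moved 1.7 units further apart.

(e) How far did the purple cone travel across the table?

2.2

From (3.0, 3.3) to (2.9, 1.1), the purple cone covered √(0.1² + 2.2²) ≈ 2.2 units.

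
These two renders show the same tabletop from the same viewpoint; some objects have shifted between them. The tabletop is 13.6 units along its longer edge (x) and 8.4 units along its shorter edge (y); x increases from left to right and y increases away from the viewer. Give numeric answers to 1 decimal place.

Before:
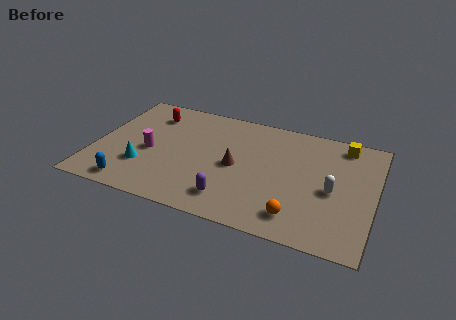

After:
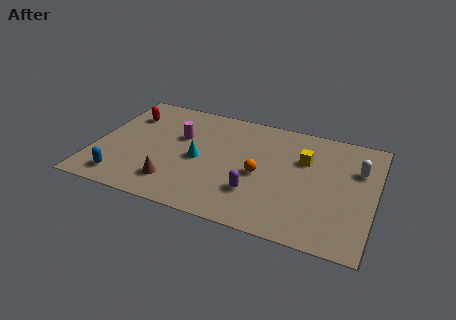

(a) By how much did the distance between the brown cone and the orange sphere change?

+0.4

They were about 4.1 units apart before and 4.5 after — 0.4 units further apart.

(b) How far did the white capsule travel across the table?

2.2

The white capsule was near (11.6, 3.8) before and (12.7, 5.7) after, so it travelled √(1.1² + 1.9²) ≈ 2.2 units.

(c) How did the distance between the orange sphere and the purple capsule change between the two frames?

-1.8

The distance was about 3.2 in the first image and 1.4 in the second, so they moved 1.8 units closer together.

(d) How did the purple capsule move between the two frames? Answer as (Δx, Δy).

(1.1, 0.8)

From the two frames, the purple capsule sits at roughly (6.9, 1.6) before and (8.0, 2.4) after.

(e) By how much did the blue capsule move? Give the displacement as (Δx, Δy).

(-0.5, 0.3)

From the two frames, the blue capsule sits at roughly (2.1, 1.0) before and (1.6, 1.3) after.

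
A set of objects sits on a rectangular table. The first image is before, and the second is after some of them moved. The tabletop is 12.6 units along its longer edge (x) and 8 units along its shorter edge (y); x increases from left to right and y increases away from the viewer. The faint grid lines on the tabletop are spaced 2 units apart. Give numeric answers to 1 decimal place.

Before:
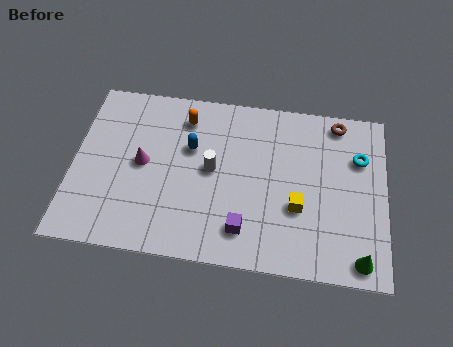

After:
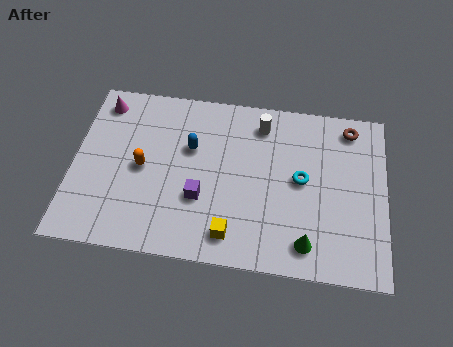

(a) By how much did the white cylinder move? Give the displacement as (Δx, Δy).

(1.9, 2.4)

The white cylinder was at about (5.6, 4.2) and moved to about (7.5, 6.6).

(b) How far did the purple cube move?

2.2

From (7.0, 1.6) to (5.2, 2.8), the purple cube covered √(1.8² + 1.2²) ≈ 2.2 units.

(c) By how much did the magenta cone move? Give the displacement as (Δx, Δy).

(-1.8, 2.7)

The magenta cone started near (2.8, 4.1) and ended near (1.0, 6.8).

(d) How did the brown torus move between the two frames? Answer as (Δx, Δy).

(0.5, -0.2)

The brown torus started near (10.6, 7.1) and ended near (11.1, 6.9).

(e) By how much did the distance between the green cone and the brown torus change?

-0.5

They were about 6.3 units apart before and 5.8 after — 0.5 units closer together.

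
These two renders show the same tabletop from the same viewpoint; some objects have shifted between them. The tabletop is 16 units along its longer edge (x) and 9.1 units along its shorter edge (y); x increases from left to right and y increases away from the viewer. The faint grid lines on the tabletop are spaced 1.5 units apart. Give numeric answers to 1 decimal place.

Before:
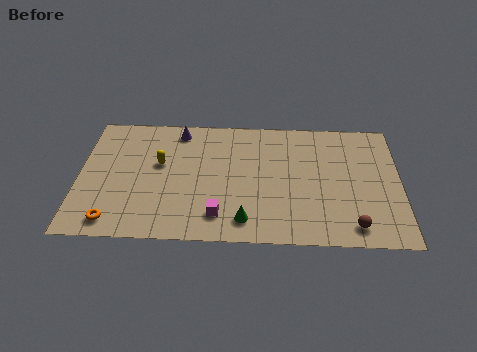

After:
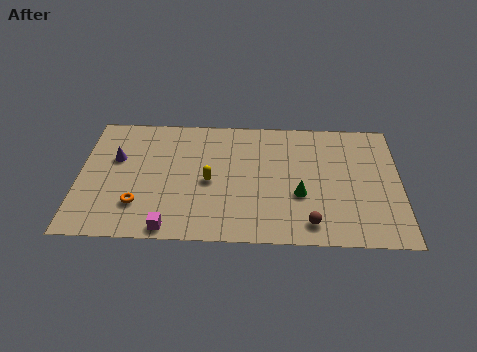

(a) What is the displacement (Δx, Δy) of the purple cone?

(-3.1, -2.2)

From the two frames, the purple cone sits at roughly (4.9, 7.9) before and (1.8, 5.7) after.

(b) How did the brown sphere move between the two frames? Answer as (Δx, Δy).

(-2.1, 0.1)

From the two frames, the brown sphere sits at roughly (13.6, 1.3) before and (11.5, 1.4) after.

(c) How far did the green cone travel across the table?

3.3

The green cone was near (8.3, 1.5) before and (11.0, 3.4) after, so it travelled √(2.7² + 1.9²) ≈ 3.3 units.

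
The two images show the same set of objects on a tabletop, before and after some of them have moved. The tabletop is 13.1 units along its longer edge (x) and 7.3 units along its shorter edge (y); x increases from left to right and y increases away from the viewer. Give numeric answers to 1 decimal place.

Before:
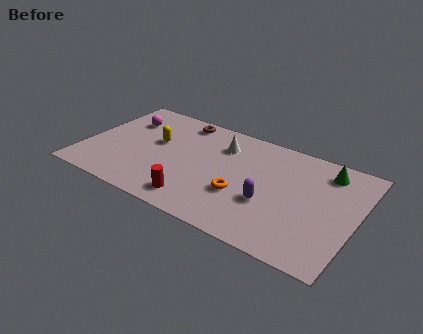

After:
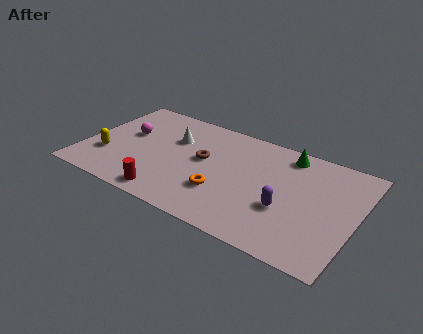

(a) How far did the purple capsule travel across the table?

0.8

The purple capsule moved from about (9.1, 2.7) to (9.9, 2.7), a distance of √(0.8² + 0.0²) ≈ 0.8.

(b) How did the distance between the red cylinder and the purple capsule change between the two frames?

+2.1

Before: roughly 3.6 units apart; after: 5.7. That's 2.1 units further apart.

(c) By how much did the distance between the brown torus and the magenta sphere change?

+1.0

The distance was about 2.8 in the first image and 3.8 in the second, so they moved 1.0 units further apart.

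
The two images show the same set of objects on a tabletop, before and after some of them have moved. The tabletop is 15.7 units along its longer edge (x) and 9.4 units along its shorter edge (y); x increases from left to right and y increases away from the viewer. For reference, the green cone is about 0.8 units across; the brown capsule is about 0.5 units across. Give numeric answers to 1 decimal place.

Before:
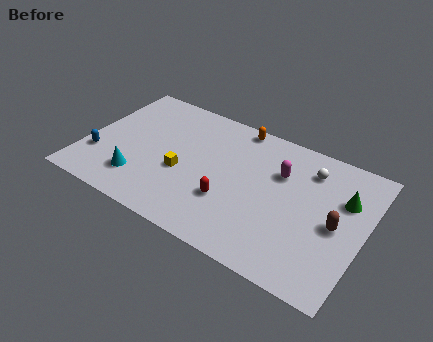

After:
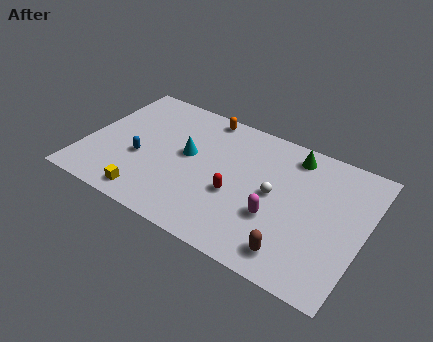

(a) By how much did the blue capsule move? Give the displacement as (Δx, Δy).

(2.3, 0.9)

From the two frames, the blue capsule sits at roughly (0.9, 2.8) before and (3.2, 3.7) after.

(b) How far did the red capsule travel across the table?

0.7

From (8.4, 3.1) to (8.7, 3.7), the red capsule covered √(0.3² + 0.6²) ≈ 0.7 units.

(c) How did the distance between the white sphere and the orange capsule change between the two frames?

+1.4

They were about 4.5 units apart before and 5.9 after — 1.4 units further apart.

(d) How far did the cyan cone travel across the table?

3.8

The cyan cone moved from about (3.4, 2.2) to (5.7, 5.2), a distance of √(2.3² + 3.0²) ≈ 3.8.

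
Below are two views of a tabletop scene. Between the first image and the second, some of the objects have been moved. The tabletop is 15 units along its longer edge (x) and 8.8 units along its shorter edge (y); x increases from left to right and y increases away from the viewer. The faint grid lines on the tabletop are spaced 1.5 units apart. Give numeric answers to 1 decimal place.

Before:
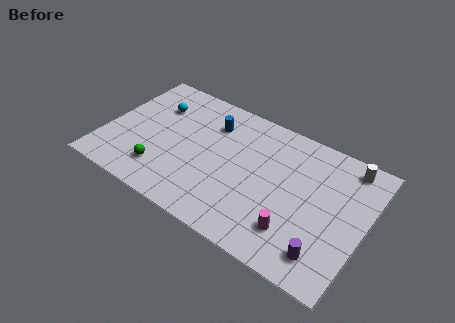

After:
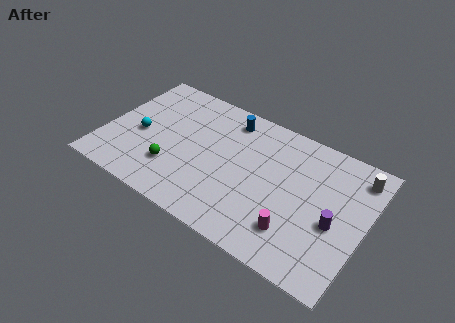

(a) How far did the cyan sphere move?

2.5

The cyan sphere moved from about (2.5, 6.3) to (2.0, 3.9), a distance of √(0.5² + 2.4²) ≈ 2.5.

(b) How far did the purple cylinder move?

2.1

From (13.2, 1.6) to (13.4, 3.7), the purple cylinder covered √(0.2² + 2.1²) ≈ 2.1 units.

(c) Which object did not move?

the magenta cylinder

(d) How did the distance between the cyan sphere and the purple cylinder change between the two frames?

-0.3

The distance was about 11.7 in the first image and 11.4 in the second, so they moved 0.3 units closer together.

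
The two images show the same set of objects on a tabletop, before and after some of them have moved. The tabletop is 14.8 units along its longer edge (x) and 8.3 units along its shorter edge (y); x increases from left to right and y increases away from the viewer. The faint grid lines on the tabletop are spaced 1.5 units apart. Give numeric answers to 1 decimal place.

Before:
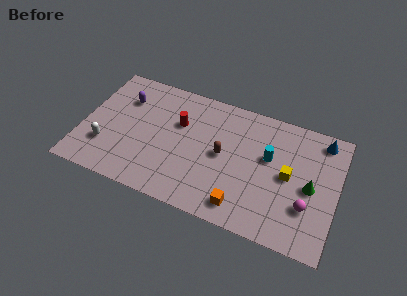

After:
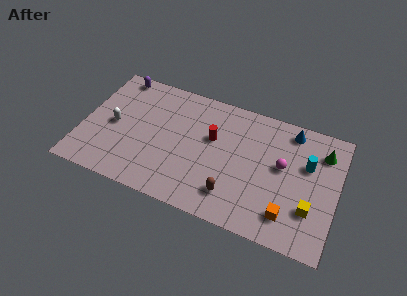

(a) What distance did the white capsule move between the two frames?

1.6

From (1.5, 2.4) to (1.8, 4.0), the white capsule covered √(0.3² + 1.6²) ≈ 1.6 units.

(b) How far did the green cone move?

2.5

The green cone was near (13.3, 3.9) before and (13.8, 6.4) after, so it travelled √(0.5² + 2.5²) ≈ 2.5 units.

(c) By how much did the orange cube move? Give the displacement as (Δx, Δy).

(2.6, 0.4)

The orange cube was at about (9.6, 1.3) and moved to about (12.2, 1.7).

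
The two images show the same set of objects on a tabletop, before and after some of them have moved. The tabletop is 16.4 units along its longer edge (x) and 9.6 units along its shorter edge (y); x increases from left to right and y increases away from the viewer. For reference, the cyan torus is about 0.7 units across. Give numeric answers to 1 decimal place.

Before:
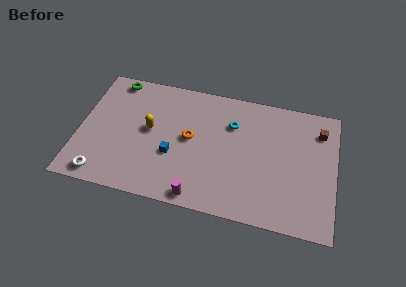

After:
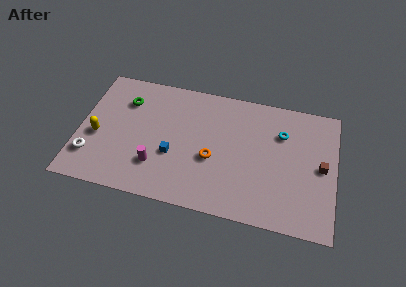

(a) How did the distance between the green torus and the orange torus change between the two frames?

+0.4

The distance was about 6.2 in the first image and 6.6 in the second, so they moved 0.4 units further apart.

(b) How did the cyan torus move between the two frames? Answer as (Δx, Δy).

(3.2, 0.0)

From the two frames, the cyan torus sits at roughly (9.7, 6.8) before and (12.9, 6.8) after.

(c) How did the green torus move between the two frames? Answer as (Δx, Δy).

(0.8, -1.5)

The green torus started near (2.0, 8.6) and ended near (2.8, 7.1).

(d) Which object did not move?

the blue cube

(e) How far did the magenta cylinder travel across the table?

3.3

The magenta cylinder moved from about (7.9, 0.9) to (5.1, 2.6), a distance of √(2.8² + 1.7²) ≈ 3.3.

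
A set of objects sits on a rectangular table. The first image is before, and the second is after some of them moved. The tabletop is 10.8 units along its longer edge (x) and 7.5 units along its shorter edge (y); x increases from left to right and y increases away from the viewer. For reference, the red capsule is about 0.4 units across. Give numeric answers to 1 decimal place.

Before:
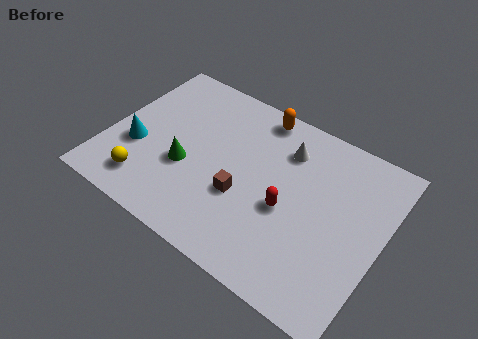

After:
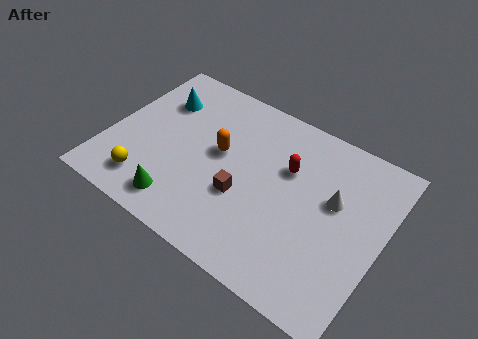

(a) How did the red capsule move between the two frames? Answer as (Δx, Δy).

(-0.3, 1.7)

The red capsule was at about (7.2, 3.2) and moved to about (6.9, 4.9).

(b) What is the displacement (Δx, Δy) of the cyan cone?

(0.4, 2.6)

From the two frames, the cyan cone sits at roughly (1.2, 2.8) before and (1.6, 5.4) after.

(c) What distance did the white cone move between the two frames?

2.4

The white cone moved from about (6.7, 5.7) to (8.8, 4.5), a distance of √(2.1² + 1.2²) ≈ 2.4.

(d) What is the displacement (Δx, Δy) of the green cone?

(0.1, -1.7)

The green cone was at about (3.2, 2.9) and moved to about (3.3, 1.2).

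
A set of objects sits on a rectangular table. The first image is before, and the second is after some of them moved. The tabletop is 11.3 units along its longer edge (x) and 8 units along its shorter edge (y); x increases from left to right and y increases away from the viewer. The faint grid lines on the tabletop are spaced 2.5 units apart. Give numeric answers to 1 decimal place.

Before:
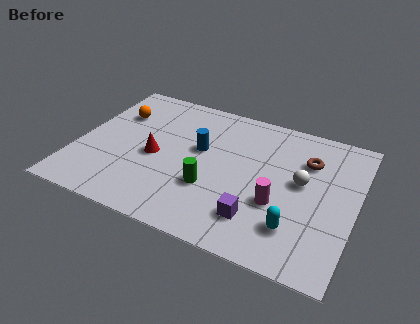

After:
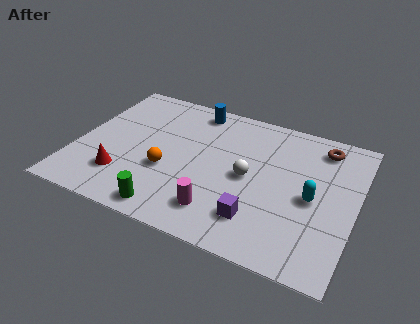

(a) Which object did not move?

the purple cube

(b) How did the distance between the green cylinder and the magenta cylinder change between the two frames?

-0.7

The distance was about 2.7 in the first image and 2.0 in the second, so they moved 0.7 units closer together.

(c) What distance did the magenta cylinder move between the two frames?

2.6

From (8.3, 2.9) to (6.1, 1.6), the magenta cylinder covered √(2.2² + 1.3²) ≈ 2.6 units.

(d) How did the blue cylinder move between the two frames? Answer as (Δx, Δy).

(-0.5, 2.3)

The blue cylinder was at about (4.9, 4.7) and moved to about (4.4, 7.0).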